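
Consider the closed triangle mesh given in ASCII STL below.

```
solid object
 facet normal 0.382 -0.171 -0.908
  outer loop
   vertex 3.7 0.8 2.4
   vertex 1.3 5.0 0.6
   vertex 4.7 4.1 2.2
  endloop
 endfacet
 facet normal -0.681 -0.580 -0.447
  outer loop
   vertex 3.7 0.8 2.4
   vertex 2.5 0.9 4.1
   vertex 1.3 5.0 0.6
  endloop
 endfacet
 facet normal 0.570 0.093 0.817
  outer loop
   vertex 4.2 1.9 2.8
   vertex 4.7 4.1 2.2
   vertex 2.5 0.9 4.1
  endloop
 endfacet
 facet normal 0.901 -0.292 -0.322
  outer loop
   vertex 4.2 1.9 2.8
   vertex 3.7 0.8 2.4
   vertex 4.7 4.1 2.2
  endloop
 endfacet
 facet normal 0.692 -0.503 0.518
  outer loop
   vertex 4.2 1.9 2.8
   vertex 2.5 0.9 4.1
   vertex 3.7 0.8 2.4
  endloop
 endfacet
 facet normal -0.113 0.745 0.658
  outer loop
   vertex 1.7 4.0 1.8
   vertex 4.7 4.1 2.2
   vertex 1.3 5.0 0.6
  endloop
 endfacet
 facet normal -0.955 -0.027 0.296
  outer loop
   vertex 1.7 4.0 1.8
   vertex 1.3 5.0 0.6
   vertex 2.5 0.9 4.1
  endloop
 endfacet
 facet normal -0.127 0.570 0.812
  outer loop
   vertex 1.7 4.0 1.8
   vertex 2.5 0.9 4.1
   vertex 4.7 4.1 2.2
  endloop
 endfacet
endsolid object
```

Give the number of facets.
8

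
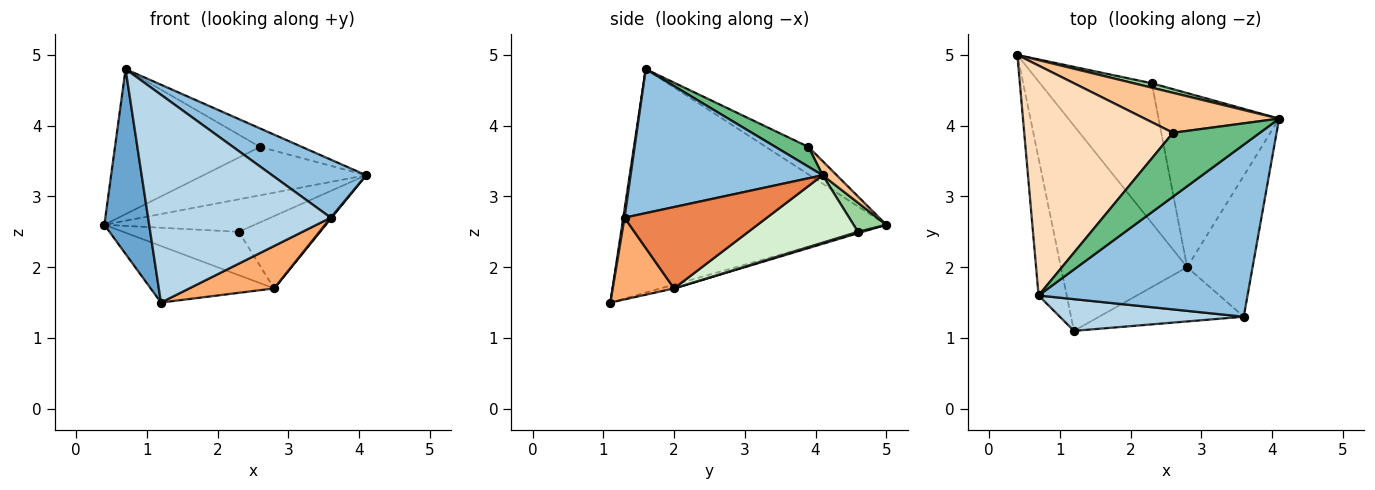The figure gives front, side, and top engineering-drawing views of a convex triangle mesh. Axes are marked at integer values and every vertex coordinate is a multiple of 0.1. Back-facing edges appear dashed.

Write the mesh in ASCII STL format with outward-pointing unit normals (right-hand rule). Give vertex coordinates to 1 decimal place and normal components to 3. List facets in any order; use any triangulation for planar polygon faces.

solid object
 facet normal -0.978 -0.166 -0.123
  outer loop
   vertex 0.7 1.6 4.8
   vertex 0.4 5.0 2.6
   vertex 1.2 1.1 1.5
  endloop
 endfacet
 facet normal 0.547 -0.268 0.793
  outer loop
   vertex 3.6 1.3 2.7
   vertex 4.1 4.1 3.3
   vertex 0.7 1.6 4.8
  endloop
 endfacet
 facet normal 0.007 -0.989 0.151
  outer loop
   vertex 3.6 1.3 2.7
   vertex 0.7 1.6 4.8
   vertex 1.2 1.1 1.5
  endloop
 endfacet
 facet normal -0.029 0.266 -0.964
  outer loop
   vertex 2.8 2.0 1.7
   vertex 1.2 1.1 1.5
   vertex 0.4 5.0 2.6
  endloop
 endfacet
 facet normal 0.779 -0.005 -0.627
  outer loop
   vertex 2.8 2.0 1.7
   vertex 4.1 4.1 3.3
   vertex 3.6 1.3 2.7
  endloop
 endfacet
 facet normal 0.407 -0.563 -0.719
  outer loop
   vertex 2.8 2.0 1.7
   vertex 3.6 1.3 2.7
   vertex 1.2 1.1 1.5
  endloop
 endfacet
 facet normal 0.067 0.769 0.635
  outer loop
   vertex 2.6 3.9 3.7
   vertex 4.1 4.1 3.3
   vertex 0.4 5.0 2.6
  endloop
 endfacet
 facet normal -0.154 0.527 0.836
  outer loop
   vertex 2.6 3.9 3.7
   vertex 0.4 5.0 2.6
   vertex 0.7 1.6 4.8
  endloop
 endfacet
 facet normal 0.214 0.272 0.938
  outer loop
   vertex 2.6 3.9 3.7
   vertex 0.7 1.6 4.8
   vertex 4.1 4.1 3.3
  endloop
 endfacet
 facet normal 0.211 0.969 0.131
  outer loop
   vertex 2.3 4.6 2.5
   vertex 0.4 5.0 2.6
   vertex 4.1 4.1 3.3
  endloop
 endfacet
 facet normal 0.012 0.296 -0.955
  outer loop
   vertex 2.3 4.6 2.5
   vertex 2.8 2.0 1.7
   vertex 0.4 5.0 2.6
  endloop
 endfacet
 facet normal 0.459 0.341 -0.820
  outer loop
   vertex 2.3 4.6 2.5
   vertex 4.1 4.1 3.3
   vertex 2.8 2.0 1.7
  endloop
 endfacet
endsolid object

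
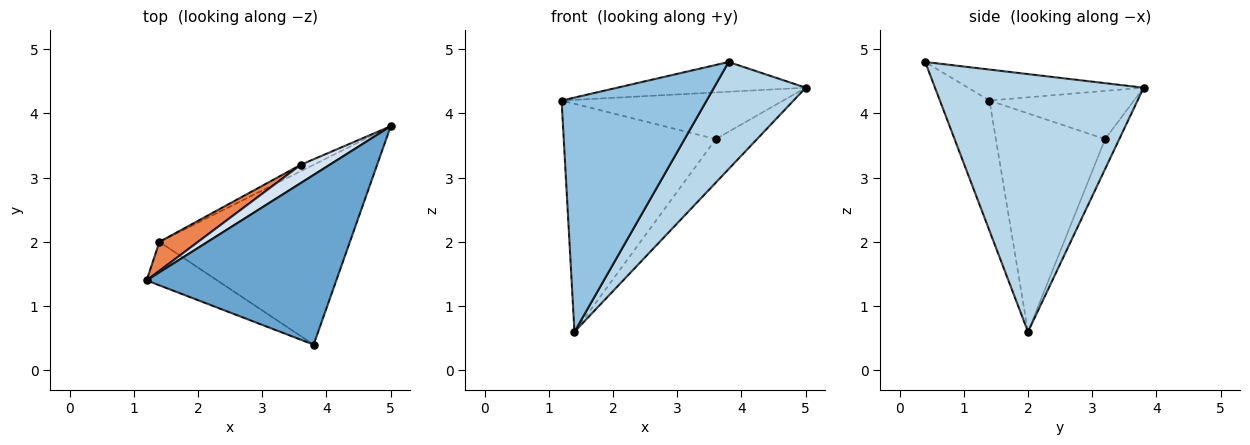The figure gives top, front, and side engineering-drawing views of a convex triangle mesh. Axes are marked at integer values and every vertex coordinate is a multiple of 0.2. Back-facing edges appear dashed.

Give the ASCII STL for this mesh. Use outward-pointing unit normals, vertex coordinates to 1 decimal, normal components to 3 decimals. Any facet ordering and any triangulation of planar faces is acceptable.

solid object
 facet normal -0.159 0.170 0.972
  outer loop
   vertex 3.8 0.4 4.8
   vertex 5.0 3.8 4.4
   vertex 1.2 1.4 4.2
  endloop
 endfacet
 facet normal -0.319 -0.932 -0.173
  outer loop
   vertex 1.4 2.0 0.6
   vertex 3.8 0.4 4.8
   vertex 1.2 1.4 4.2
  endloop
 endfacet
 facet normal 0.758 -0.334 -0.560
  outer loop
   vertex 1.4 2.0 0.6
   vertex 5.0 3.8 4.4
   vertex 3.8 0.4 4.8
  endloop
 endfacet
 facet normal -0.519 0.796 0.311
  outer loop
   vertex 3.6 3.2 3.6
   vertex 1.2 1.4 4.2
   vertex 5.0 3.8 4.4
  endloop
 endfacet
 facet normal -0.580 0.808 0.102
  outer loop
   vertex 3.6 3.2 3.6
   vertex 1.4 2.0 0.6
   vertex 1.2 1.4 4.2
  endloop
 endfacet
 facet normal -0.322 0.936 -0.138
  outer loop
   vertex 3.6 3.2 3.6
   vertex 5.0 3.8 4.4
   vertex 1.4 2.0 0.6
  endloop
 endfacet
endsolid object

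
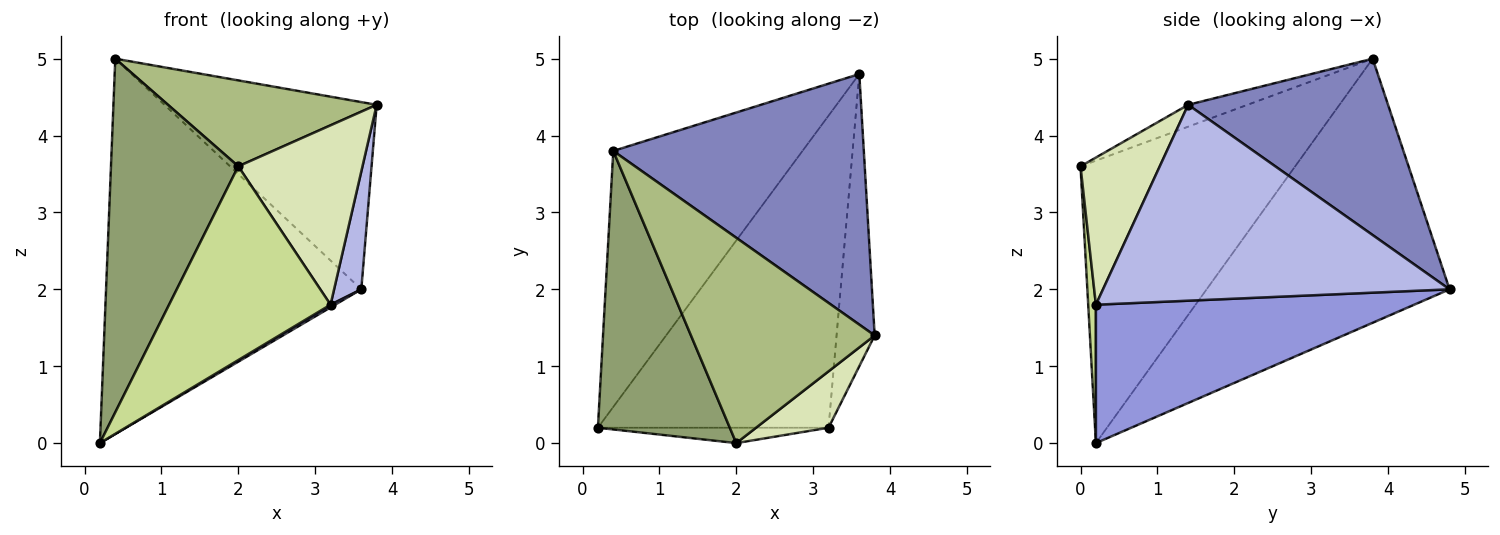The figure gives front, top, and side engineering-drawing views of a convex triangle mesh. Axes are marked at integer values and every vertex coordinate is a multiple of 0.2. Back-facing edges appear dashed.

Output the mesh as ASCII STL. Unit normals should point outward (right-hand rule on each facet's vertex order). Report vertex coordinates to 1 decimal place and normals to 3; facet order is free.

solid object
 facet normal -0.618 0.649 -0.443
  outer loop
   vertex 3.6 4.8 2.0
   vertex 0.2 0.2 0.0
   vertex 0.4 3.8 5.0
  endloop
 endfacet
 facet normal 0.491 0.521 0.698
  outer loop
   vertex 3.6 4.8 2.0
   vertex 0.4 3.8 5.0
   vertex 3.8 1.4 4.4
  endloop
 endfacet
 facet normal 0.514 -0.007 -0.857
  outer loop
   vertex 3.2 0.2 1.8
   vertex 0.2 0.2 0.0
   vertex 3.6 4.8 2.0
  endloop
 endfacet
 facet normal 0.979 -0.077 -0.190
  outer loop
   vertex 3.2 0.2 1.8
   vertex 3.6 4.8 2.0
   vertex 3.8 1.4 4.4
  endloop
 endfacet
 facet normal -0.798 -0.473 0.373
  outer loop
   vertex 2.0 0.0 3.6
   vertex 0.4 3.8 5.0
   vertex 0.2 0.2 0.0
  endloop
 endfacet
 facet normal -0.109 -0.384 0.917
  outer loop
   vertex 2.0 0.0 3.6
   vertex 3.8 1.4 4.4
   vertex 0.4 3.8 5.0
  endloop
 endfacet
 facet normal 0.047 -0.996 -0.079
  outer loop
   vertex 2.0 0.0 3.6
   vertex 0.2 0.2 0.0
   vertex 3.2 0.2 1.8
  endloop
 endfacet
 facet normal 0.520 -0.815 0.256
  outer loop
   vertex 2.0 0.0 3.6
   vertex 3.2 0.2 1.8
   vertex 3.8 1.4 4.4
  endloop
 endfacet
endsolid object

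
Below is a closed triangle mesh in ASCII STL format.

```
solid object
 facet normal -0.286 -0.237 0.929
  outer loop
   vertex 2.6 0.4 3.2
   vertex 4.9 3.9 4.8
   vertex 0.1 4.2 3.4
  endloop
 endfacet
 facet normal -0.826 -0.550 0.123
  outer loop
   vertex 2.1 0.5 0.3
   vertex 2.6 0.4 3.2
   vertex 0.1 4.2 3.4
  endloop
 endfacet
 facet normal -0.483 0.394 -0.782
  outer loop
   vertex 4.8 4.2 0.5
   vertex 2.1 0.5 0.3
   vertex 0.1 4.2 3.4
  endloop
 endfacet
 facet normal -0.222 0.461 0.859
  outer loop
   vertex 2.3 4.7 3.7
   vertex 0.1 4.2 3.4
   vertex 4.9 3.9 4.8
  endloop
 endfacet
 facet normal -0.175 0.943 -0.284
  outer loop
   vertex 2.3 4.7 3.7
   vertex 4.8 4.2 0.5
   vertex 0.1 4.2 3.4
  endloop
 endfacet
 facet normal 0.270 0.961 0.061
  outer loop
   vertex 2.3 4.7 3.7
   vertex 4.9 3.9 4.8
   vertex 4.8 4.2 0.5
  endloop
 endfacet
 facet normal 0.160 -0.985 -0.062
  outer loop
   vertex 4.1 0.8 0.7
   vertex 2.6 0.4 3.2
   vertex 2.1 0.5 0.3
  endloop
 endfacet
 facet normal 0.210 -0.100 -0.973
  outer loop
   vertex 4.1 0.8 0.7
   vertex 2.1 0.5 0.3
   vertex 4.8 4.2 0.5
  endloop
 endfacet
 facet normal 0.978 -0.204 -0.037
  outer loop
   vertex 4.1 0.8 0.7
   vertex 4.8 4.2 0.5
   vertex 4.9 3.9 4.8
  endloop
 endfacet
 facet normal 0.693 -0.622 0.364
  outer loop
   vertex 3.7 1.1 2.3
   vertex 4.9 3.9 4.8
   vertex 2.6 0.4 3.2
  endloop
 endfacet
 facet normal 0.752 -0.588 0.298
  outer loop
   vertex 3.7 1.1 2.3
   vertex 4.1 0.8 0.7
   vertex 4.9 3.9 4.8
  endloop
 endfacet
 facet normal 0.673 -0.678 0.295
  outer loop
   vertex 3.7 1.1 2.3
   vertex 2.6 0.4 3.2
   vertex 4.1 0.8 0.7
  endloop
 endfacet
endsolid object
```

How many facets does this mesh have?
12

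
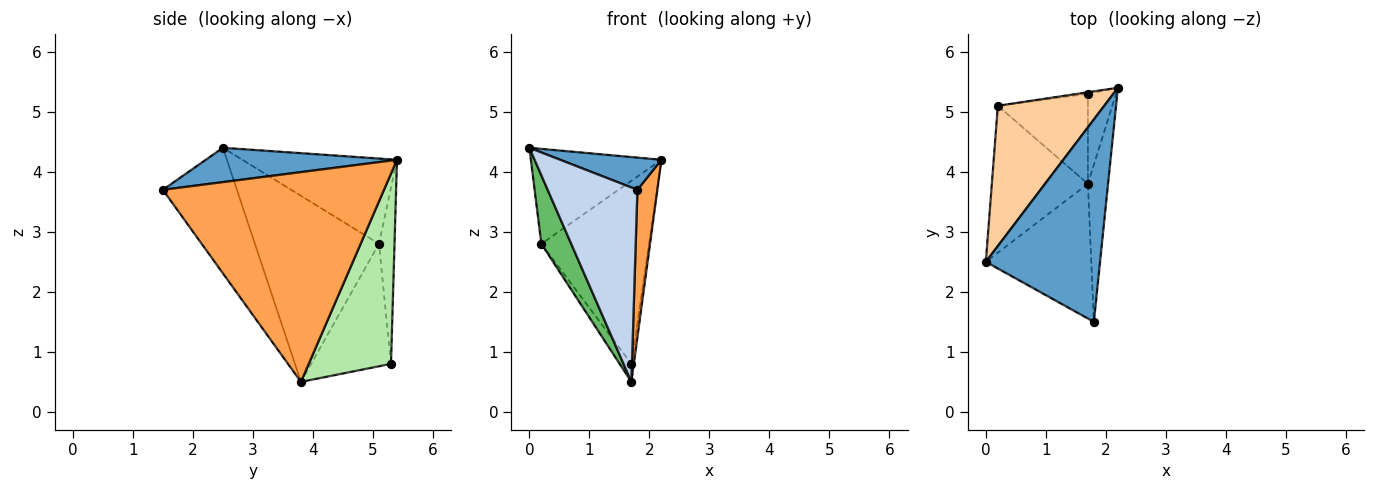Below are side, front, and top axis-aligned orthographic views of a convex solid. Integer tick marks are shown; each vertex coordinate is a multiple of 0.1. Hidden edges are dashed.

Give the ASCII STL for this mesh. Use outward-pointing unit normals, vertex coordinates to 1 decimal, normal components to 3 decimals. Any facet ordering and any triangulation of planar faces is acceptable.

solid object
 facet normal 0.285 -0.151 0.947
  outer loop
   vertex 1.8 1.5 3.7
   vertex 2.2 5.4 4.2
   vertex 0.0 2.5 4.4
  endloop
 endfacet
 facet normal -0.561 -0.680 -0.471
  outer loop
   vertex 1.7 3.8 0.5
   vertex 1.8 1.5 3.7
   vertex 0.0 2.5 4.4
  endloop
 endfacet
 facet normal 0.991 -0.089 -0.095
  outer loop
   vertex 1.7 3.8 0.5
   vertex 2.2 5.4 4.2
   vertex 1.8 1.5 3.7
  endloop
 endfacet
 facet normal -0.553 0.467 0.690
  outer loop
   vertex 0.2 5.1 2.8
   vertex 0.0 2.5 4.4
   vertex 2.2 5.4 4.2
  endloop
 endfacet
 facet normal -0.869 -0.209 -0.448
  outer loop
   vertex 0.2 5.1 2.8
   vertex 1.7 3.8 0.5
   vertex 0.0 2.5 4.4
  endloop
 endfacet
 facet normal 0.989 0.029 -0.146
  outer loop
   vertex 1.7 5.3 0.8
   vertex 2.2 5.4 4.2
   vertex 1.7 3.8 0.5
  endloop
 endfacet
 facet normal -0.143 0.990 -0.008
  outer loop
   vertex 1.7 5.3 0.8
   vertex 0.2 5.1 2.8
   vertex 2.2 5.4 4.2
  endloop
 endfacet
 facet normal -0.800 0.118 -0.588
  outer loop
   vertex 1.7 5.3 0.8
   vertex 1.7 3.8 0.5
   vertex 0.2 5.1 2.8
  endloop
 endfacet
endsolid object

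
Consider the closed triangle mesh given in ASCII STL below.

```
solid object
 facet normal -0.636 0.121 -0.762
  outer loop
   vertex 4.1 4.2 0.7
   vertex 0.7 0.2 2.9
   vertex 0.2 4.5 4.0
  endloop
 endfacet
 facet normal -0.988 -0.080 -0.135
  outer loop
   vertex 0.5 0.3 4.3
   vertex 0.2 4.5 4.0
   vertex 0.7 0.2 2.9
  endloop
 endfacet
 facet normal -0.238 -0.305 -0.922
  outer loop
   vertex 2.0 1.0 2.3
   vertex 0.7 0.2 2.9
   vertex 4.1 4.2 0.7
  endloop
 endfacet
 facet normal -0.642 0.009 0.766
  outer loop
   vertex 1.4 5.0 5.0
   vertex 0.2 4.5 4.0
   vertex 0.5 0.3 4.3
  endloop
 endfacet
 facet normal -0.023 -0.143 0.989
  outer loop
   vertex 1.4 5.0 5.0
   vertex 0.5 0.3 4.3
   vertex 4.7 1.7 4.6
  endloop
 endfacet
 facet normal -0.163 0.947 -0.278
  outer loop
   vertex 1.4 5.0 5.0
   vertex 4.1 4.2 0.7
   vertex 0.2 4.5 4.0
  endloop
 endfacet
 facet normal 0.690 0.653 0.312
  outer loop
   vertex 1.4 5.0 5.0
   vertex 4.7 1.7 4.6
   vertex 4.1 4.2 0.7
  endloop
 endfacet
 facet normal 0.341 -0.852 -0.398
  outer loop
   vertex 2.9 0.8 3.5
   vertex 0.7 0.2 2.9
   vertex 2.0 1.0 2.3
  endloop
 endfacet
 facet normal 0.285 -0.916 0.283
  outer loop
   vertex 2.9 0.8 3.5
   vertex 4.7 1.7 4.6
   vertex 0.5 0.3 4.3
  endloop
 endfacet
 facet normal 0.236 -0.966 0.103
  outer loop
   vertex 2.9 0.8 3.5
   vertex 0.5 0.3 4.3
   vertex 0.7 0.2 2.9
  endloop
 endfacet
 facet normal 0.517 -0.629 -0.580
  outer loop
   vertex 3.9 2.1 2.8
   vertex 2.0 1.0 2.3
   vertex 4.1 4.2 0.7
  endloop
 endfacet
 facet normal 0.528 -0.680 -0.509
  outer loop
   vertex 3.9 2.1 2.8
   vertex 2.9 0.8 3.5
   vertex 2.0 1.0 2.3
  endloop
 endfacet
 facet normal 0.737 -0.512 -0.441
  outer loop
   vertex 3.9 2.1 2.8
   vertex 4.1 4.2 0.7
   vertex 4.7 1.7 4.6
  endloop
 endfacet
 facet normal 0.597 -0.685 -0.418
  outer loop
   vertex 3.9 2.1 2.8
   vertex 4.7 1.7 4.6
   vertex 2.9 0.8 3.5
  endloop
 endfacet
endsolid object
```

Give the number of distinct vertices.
9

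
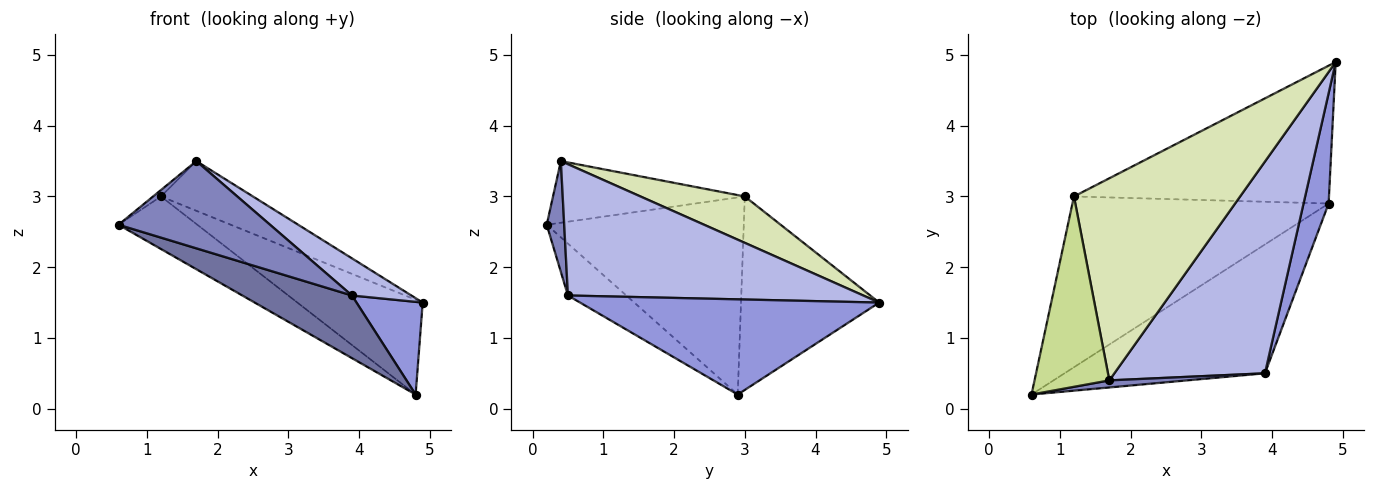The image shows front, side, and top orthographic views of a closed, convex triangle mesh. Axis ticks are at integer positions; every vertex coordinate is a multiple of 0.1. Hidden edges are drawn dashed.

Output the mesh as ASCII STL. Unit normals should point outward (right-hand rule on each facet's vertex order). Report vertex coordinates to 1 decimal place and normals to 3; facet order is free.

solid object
 facet normal -0.227 -0.426 -0.876
  outer loop
   vertex 3.9 0.5 1.6
   vertex 0.6 0.2 2.6
   vertex 4.8 2.9 0.2
  endloop
 endfacet
 facet normal 0.114 -0.990 0.080
  outer loop
   vertex 3.9 0.5 1.6
   vertex 1.7 0.4 3.5
   vertex 0.6 0.2 2.6
  endloop
 endfacet
 facet normal 0.946 -0.209 0.249
  outer loop
   vertex 3.9 0.5 1.6
   vertex 4.8 2.9 0.2
   vertex 4.9 4.9 1.5
  endloop
 endfacet
 facet normal 0.651 -0.131 0.747
  outer loop
   vertex 3.9 0.5 1.6
   vertex 4.9 4.9 1.5
   vertex 1.7 0.4 3.5
  endloop
 endfacet
 facet normal -0.592 0.237 -0.770
  outer loop
   vertex 1.2 3.0 3.0
   vertex 4.8 2.9 0.2
   vertex 0.6 0.2 2.6
  endloop
 endfacet
 facet normal -0.530 0.481 -0.699
  outer loop
   vertex 1.2 3.0 3.0
   vertex 4.9 4.9 1.5
   vertex 4.8 2.9 0.2
  endloop
 endfacet
 facet normal -0.636 0.026 0.771
  outer loop
   vertex 1.2 3.0 3.0
   vertex 0.6 0.2 2.6
   vertex 1.7 0.4 3.5
  endloop
 endfacet
 facet normal 0.262 0.231 0.937
  outer loop
   vertex 1.2 3.0 3.0
   vertex 1.7 0.4 3.5
   vertex 4.9 4.9 1.5
  endloop
 endfacet
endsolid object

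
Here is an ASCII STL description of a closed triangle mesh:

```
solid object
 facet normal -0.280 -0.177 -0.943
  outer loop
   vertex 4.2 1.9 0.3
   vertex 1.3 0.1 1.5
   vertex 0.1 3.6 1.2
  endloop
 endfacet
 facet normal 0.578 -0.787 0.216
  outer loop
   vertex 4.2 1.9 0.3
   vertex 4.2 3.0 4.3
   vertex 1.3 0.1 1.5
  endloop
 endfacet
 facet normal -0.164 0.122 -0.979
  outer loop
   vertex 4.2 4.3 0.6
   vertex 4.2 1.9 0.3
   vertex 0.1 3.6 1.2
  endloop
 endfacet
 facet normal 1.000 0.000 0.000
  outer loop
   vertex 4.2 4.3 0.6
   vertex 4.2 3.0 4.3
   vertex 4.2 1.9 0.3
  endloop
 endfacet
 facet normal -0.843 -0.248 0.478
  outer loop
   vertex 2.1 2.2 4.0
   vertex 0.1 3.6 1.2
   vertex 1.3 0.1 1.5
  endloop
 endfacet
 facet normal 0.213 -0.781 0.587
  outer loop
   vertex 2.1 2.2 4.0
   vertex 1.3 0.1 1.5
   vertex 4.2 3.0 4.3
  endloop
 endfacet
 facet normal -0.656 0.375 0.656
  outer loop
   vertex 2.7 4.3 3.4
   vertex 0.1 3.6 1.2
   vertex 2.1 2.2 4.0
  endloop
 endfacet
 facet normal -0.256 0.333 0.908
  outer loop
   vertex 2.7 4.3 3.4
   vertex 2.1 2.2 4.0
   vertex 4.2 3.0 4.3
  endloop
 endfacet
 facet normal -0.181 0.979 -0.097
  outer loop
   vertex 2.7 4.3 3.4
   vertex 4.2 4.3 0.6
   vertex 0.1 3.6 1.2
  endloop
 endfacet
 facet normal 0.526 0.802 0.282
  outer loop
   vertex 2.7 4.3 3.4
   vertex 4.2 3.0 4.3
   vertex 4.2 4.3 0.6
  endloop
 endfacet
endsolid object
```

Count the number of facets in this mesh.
10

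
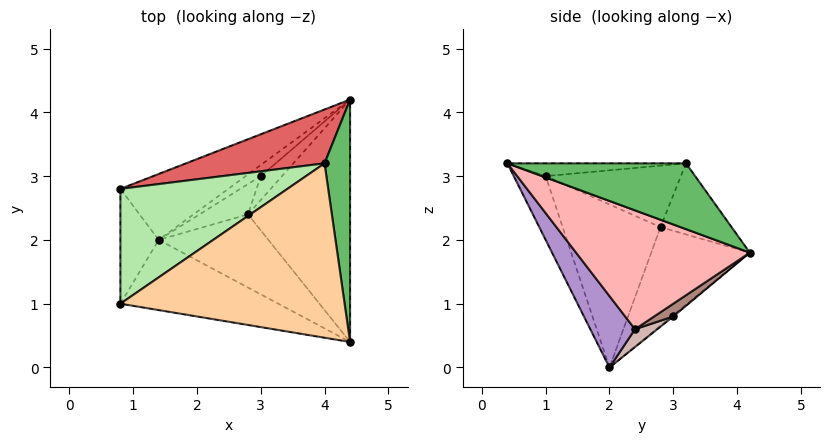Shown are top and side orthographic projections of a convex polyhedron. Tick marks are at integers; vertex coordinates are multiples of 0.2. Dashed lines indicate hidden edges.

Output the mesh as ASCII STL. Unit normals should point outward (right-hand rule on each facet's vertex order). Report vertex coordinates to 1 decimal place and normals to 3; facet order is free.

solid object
 facet normal -0.136 -0.931 -0.338
  outer loop
   vertex 1.4 2.0 0.0
   vertex 4.4 0.4 3.2
   vertex 0.8 1.0 3.0
  endloop
 endfacet
 facet normal -0.969 -0.101 -0.227
  outer loop
   vertex 0.8 2.8 2.2
   vertex 1.4 2.0 0.0
   vertex 0.8 1.0 3.0
  endloop
 endfacet
 facet normal -0.370 0.836 -0.405
  outer loop
   vertex 0.8 2.8 2.2
   vertex 4.4 4.2 1.8
   vertex 1.4 2.0 0.0
  endloop
 endfacet
 facet normal -0.057 -0.008 0.998
  outer loop
   vertex 4.0 3.2 3.2
   vertex 0.8 1.0 3.0
   vertex 4.4 0.4 3.2
  endloop
 endfacet
 facet normal 0.924 0.132 0.358
  outer loop
   vertex 4.0 3.2 3.2
   vertex 4.4 0.4 3.2
   vertex 4.4 4.2 1.8
  endloop
 endfacet
 facet normal -0.319 0.385 0.866
  outer loop
   vertex 4.0 3.2 3.2
   vertex 0.8 2.8 2.2
   vertex 0.8 1.0 3.0
  endloop
 endfacet
 facet normal -0.262 0.819 0.510
  outer loop
   vertex 4.0 3.2 3.2
   vertex 4.4 4.2 1.8
   vertex 0.8 2.8 2.2
  endloop
 endfacet
 facet normal 0.738 -0.233 -0.634
  outer loop
   vertex 2.8 2.4 0.6
   vertex 4.4 4.2 1.8
   vertex 4.4 0.4 3.2
  endloop
 endfacet
 facet normal 0.457 -0.547 -0.702
  outer loop
   vertex 2.8 2.4 0.6
   vertex 4.4 0.4 3.2
   vertex 1.4 2.0 0.0
  endloop
 endfacet
 facet normal -0.056 0.677 -0.734
  outer loop
   vertex 3.0 3.0 0.8
   vertex 1.4 2.0 0.0
   vertex 4.4 4.2 1.8
  endloop
 endfacet
 facet normal 0.511 0.114 -0.852
  outer loop
   vertex 3.0 3.0 0.8
   vertex 4.4 4.2 1.8
   vertex 2.8 2.4 0.6
  endloop
 endfacet
 facet normal 0.339 0.194 -0.921
  outer loop
   vertex 3.0 3.0 0.8
   vertex 2.8 2.4 0.6
   vertex 1.4 2.0 0.0
  endloop
 endfacet
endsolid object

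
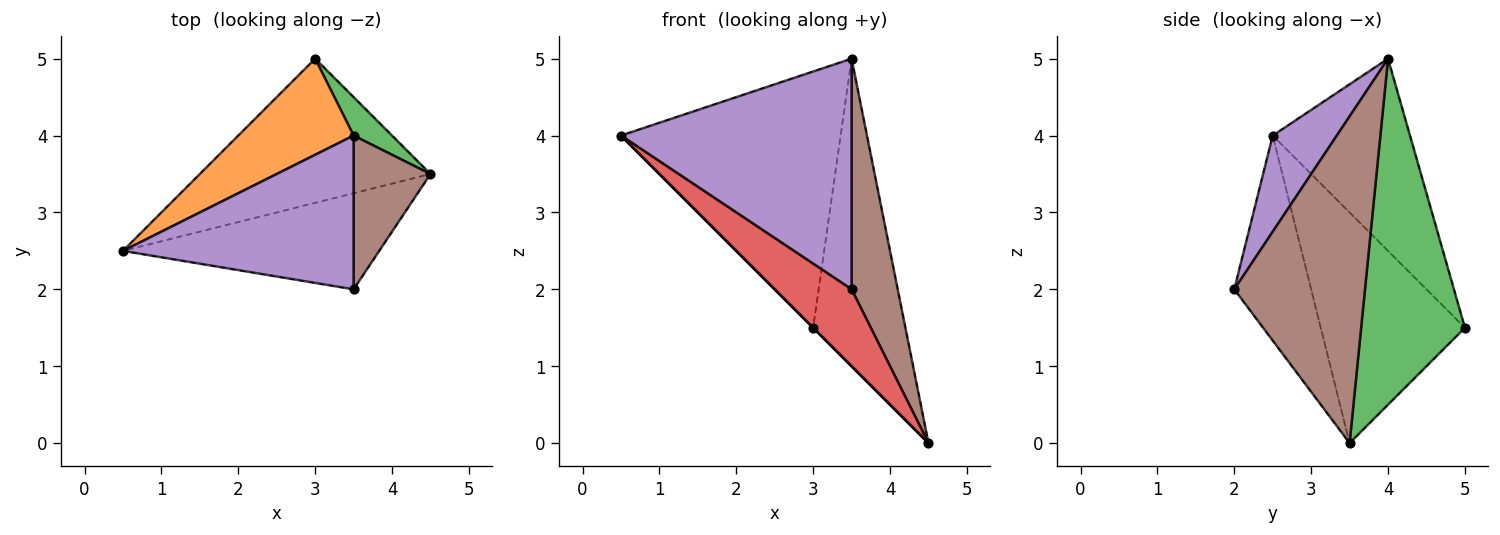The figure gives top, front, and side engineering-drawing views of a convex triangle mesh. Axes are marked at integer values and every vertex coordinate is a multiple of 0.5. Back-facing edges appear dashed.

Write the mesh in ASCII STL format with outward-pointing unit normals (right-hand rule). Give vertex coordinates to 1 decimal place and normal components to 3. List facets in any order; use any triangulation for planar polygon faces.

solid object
 facet normal -0.707 0.000 -0.707
  outer loop
   vertex 3.0 5.0 1.5
   vertex 4.5 3.5 0.0
   vertex 0.5 2.5 4.0
  endloop
 endfacet
 facet normal -0.505 0.808 0.303
  outer loop
   vertex 3.5 4.0 5.0
   vertex 3.0 5.0 1.5
   vertex 0.5 2.5 4.0
  endloop
 endfacet
 facet normal 0.745 0.662 0.083
  outer loop
   vertex 3.5 4.0 5.0
   vertex 4.5 3.5 0.0
   vertex 3.0 5.0 1.5
  endloop
 endfacet
 facet normal -0.530 -0.530 -0.662
  outer loop
   vertex 3.5 2.0 2.0
   vertex 0.5 2.5 4.0
   vertex 4.5 3.5 0.0
  endloop
 endfacet
 facet normal 0.225 -0.811 0.540
  outer loop
   vertex 3.5 2.0 2.0
   vertex 3.5 4.0 5.0
   vertex 0.5 2.5 4.0
  endloop
 endfacet
 facet normal 0.921 -0.325 0.217
  outer loop
   vertex 3.5 2.0 2.0
   vertex 4.5 3.5 0.0
   vertex 3.5 4.0 5.0
  endloop
 endfacet
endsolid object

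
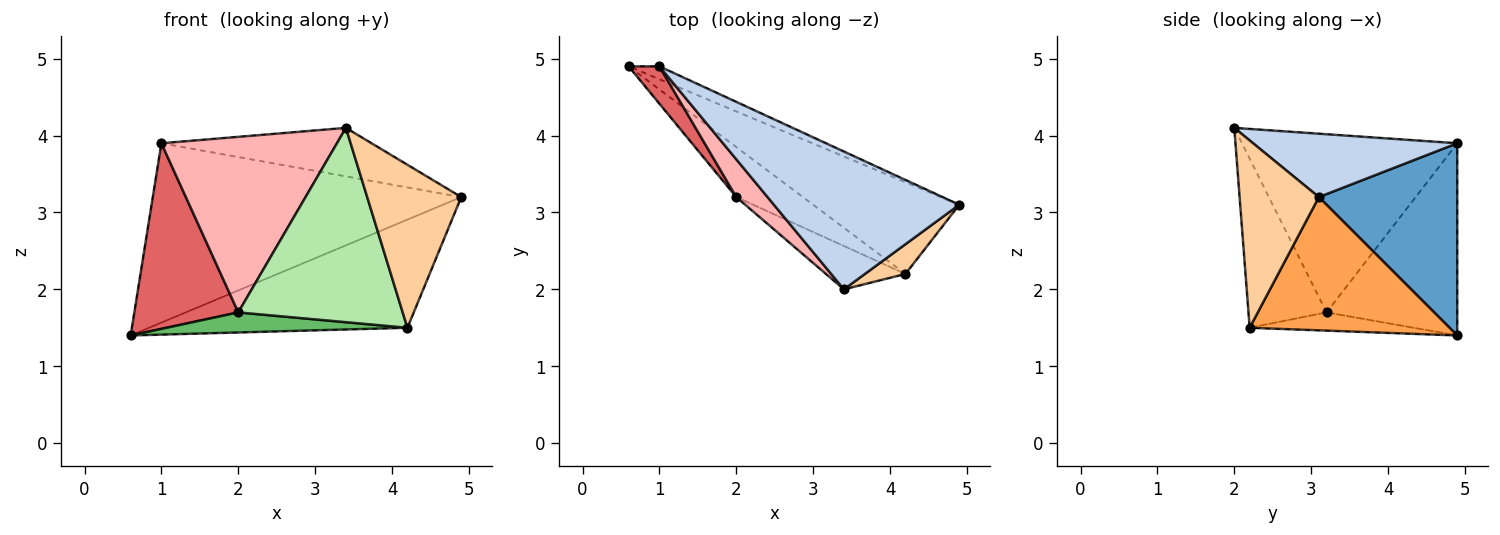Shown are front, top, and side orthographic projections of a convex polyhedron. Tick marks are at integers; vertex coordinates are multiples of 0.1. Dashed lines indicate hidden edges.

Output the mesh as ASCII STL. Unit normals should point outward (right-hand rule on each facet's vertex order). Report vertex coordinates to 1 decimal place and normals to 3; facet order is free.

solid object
 facet normal 0.408 0.910 -0.065
  outer loop
   vertex 1.0 4.9 3.9
   vertex 4.9 3.1 3.2
   vertex 0.6 4.9 1.4
  endloop
 endfacet
 facet normal 0.307 0.316 0.898
  outer loop
   vertex 1.0 4.9 3.9
   vertex 3.4 2.0 4.1
   vertex 4.9 3.1 3.2
  endloop
 endfacet
 facet normal 0.508 0.657 -0.557
  outer loop
   vertex 4.2 2.2 1.5
   vertex 0.6 4.9 1.4
   vertex 4.9 3.1 3.2
  endloop
 endfacet
 facet normal 0.638 -0.757 0.138
  outer loop
   vertex 4.2 2.2 1.5
   vertex 4.9 3.1 3.2
   vertex 3.4 2.0 4.1
  endloop
 endfacet
 facet normal -0.246 -0.361 -0.899
  outer loop
   vertex 2.0 3.2 1.7
   vertex 0.6 4.9 1.4
   vertex 4.2 2.2 1.5
  endloop
 endfacet
 facet normal -0.420 -0.886 -0.197
  outer loop
   vertex 2.0 3.2 1.7
   vertex 4.2 2.2 1.5
   vertex 3.4 2.0 4.1
  endloop
 endfacet
 facet normal -0.777 -0.618 0.124
  outer loop
   vertex 2.0 3.2 1.7
   vertex 1.0 4.9 3.9
   vertex 0.6 4.9 1.4
  endloop
 endfacet
 facet normal -0.768 -0.626 0.135
  outer loop
   vertex 2.0 3.2 1.7
   vertex 3.4 2.0 4.1
   vertex 1.0 4.9 3.9
  endloop
 endfacet
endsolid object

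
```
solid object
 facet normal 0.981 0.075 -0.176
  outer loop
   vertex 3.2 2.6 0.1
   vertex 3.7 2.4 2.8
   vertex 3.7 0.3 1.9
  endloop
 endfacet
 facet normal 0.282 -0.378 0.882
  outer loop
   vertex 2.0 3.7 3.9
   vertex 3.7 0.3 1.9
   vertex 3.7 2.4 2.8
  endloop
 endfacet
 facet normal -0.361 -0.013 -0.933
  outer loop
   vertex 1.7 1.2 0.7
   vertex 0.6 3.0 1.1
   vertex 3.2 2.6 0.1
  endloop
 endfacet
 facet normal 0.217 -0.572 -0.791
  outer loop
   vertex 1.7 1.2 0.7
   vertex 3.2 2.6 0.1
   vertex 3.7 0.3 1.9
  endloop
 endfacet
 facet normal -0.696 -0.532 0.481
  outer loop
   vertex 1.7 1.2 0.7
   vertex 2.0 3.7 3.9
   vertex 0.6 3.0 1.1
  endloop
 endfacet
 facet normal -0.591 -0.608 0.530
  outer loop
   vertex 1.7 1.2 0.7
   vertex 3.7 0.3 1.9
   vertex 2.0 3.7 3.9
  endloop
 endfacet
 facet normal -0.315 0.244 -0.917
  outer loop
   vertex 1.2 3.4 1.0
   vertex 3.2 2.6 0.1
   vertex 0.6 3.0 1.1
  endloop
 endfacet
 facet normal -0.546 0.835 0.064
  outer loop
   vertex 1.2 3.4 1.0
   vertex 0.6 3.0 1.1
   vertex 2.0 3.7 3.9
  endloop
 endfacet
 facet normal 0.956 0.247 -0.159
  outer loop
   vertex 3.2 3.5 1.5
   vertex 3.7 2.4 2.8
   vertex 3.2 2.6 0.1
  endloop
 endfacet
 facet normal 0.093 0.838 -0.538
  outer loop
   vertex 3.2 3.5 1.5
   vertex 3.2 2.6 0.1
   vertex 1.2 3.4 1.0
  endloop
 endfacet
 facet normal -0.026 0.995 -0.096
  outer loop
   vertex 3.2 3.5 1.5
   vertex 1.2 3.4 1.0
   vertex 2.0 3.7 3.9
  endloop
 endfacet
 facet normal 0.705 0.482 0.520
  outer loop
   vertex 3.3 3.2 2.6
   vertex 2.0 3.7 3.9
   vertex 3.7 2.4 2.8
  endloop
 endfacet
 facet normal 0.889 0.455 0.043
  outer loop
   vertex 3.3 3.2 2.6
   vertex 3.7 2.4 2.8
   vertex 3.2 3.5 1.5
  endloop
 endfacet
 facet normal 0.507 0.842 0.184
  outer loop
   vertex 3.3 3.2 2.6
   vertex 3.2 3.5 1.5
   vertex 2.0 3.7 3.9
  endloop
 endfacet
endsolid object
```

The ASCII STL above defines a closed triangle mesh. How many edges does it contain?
21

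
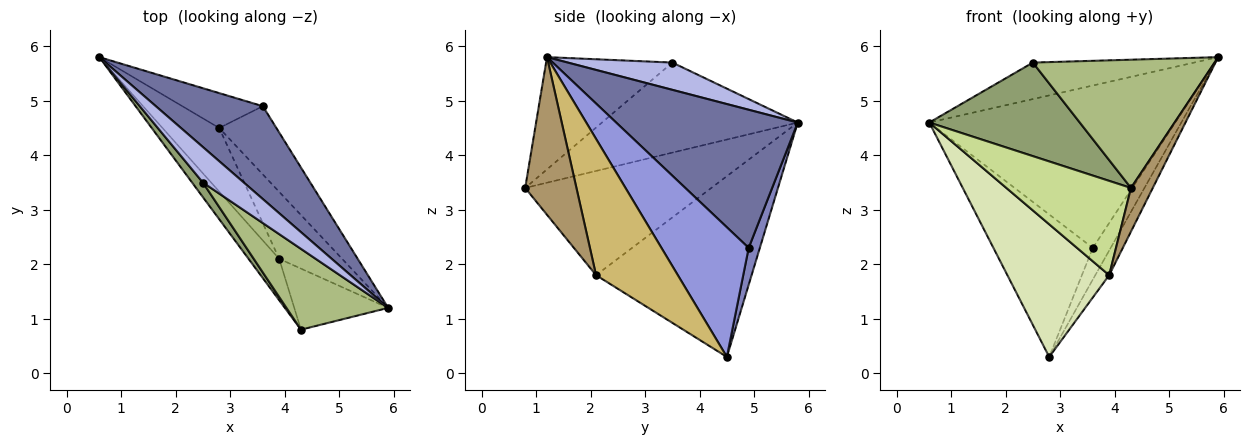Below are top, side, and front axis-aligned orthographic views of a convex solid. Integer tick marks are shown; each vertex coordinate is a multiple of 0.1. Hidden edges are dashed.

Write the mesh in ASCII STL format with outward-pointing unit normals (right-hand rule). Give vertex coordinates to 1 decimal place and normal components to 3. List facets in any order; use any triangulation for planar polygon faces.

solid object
 facet normal 0.540 0.731 0.418
  outer loop
   vertex 3.6 4.9 2.3
   vertex 0.6 5.8 4.6
   vertex 5.9 1.2 5.8
  endloop
 endfacet
 facet normal 0.108 0.966 -0.236
  outer loop
   vertex 3.6 4.9 2.3
   vertex 2.8 4.5 0.3
   vertex 0.6 5.8 4.6
  endloop
 endfacet
 facet normal 0.899 0.184 -0.397
  outer loop
   vertex 3.6 4.9 2.3
   vertex 5.9 1.2 5.8
   vertex 2.8 4.5 0.3
  endloop
 endfacet
 facet normal 0.421 0.650 0.632
  outer loop
   vertex 2.5 3.5 5.7
   vertex 5.9 1.2 5.8
   vertex 0.6 5.8 4.6
  endloop
 endfacet
 facet normal -0.789 -0.607 0.095
  outer loop
   vertex 2.5 3.5 5.7
   vertex 0.6 5.8 4.6
   vertex 4.3 0.8 3.4
  endloop
 endfacet
 facet normal -0.507 -0.729 0.459
  outer loop
   vertex 2.5 3.5 5.7
   vertex 4.3 0.8 3.4
   vertex 5.9 1.2 5.8
  endloop
 endfacet
 facet normal -0.807 -0.540 -0.237
  outer loop
   vertex 3.9 2.1 1.8
   vertex 4.3 0.8 3.4
   vertex 0.6 5.8 4.6
  endloop
 endfacet
 facet normal -0.809 -0.530 -0.254
  outer loop
   vertex 3.9 2.1 1.8
   vertex 0.6 5.8 4.6
   vertex 2.8 4.5 0.3
  endloop
 endfacet
 facet normal 0.807 -0.343 -0.481
  outer loop
   vertex 3.9 2.1 1.8
   vertex 5.9 1.2 5.8
   vertex 4.3 0.8 3.4
  endloop
 endfacet
 facet normal 0.897 0.152 -0.414
  outer loop
   vertex 3.9 2.1 1.8
   vertex 2.8 4.5 0.3
   vertex 5.9 1.2 5.8
  endloop
 endfacet
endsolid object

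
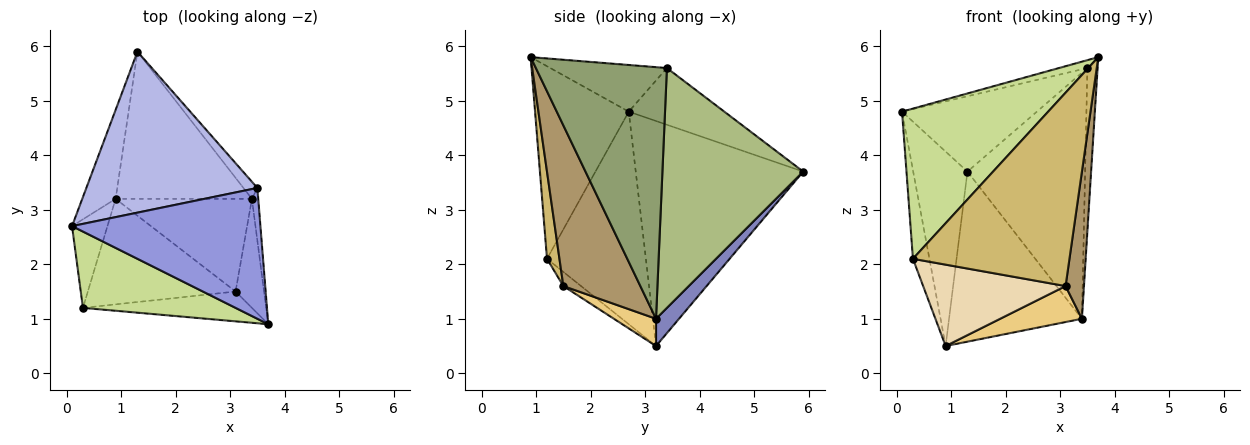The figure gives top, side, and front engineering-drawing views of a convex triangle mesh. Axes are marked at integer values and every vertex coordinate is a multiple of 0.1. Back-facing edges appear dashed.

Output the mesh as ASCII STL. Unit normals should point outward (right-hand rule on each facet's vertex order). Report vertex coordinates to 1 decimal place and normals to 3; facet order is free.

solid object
 facet normal -0.942 0.305 -0.140
  outer loop
   vertex 0.9 3.2 0.5
   vertex 0.1 2.7 4.8
   vertex 1.3 5.9 3.7
  endloop
 endfacet
 facet normal 0.130 0.750 -0.649
  outer loop
   vertex 3.4 3.2 1.0
   vertex 0.9 3.2 0.5
   vertex 1.3 5.9 3.7
  endloop
 endfacet
 facet normal -0.240 0.058 0.969
  outer loop
   vertex 3.5 3.4 5.6
   vertex 0.1 2.7 4.8
   vertex 3.7 0.9 5.8
  endloop
 endfacet
 facet normal -0.288 0.406 0.867
  outer loop
   vertex 3.5 3.4 5.6
   vertex 1.3 5.9 3.7
   vertex 0.1 2.7 4.8
  endloop
 endfacet
 facet normal 0.997 0.078 -0.025
  outer loop
   vertex 3.5 3.4 5.6
   vertex 3.7 0.9 5.8
   vertex 3.4 3.2 1.0
  endloop
 endfacet
 facet normal 0.767 0.641 -0.045
  outer loop
   vertex 3.5 3.4 5.6
   vertex 3.4 3.2 1.0
   vertex 1.3 5.9 3.7
  endloop
 endfacet
 facet normal -0.496 -0.774 0.393
  outer loop
   vertex 0.3 1.2 2.1
   vertex 3.7 0.9 5.8
   vertex 0.1 2.7 4.8
  endloop
 endfacet
 facet normal -0.973 0.162 -0.162
  outer loop
   vertex 0.3 1.2 2.1
   vertex 0.1 2.7 4.8
   vertex 0.9 3.2 0.5
  endloop
 endfacet
 facet normal 0.959 -0.229 -0.170
  outer loop
   vertex 3.1 1.5 1.6
   vertex 3.4 3.2 1.0
   vertex 3.7 0.9 5.8
  endloop
 endfacet
 facet normal 0.078 -0.985 -0.152
  outer loop
   vertex 3.1 1.5 1.6
   vertex 3.7 0.9 5.8
   vertex 0.3 1.2 2.1
  endloop
 endfacet
 facet normal 0.183 -0.356 -0.916
  outer loop
   vertex 3.1 1.5 1.6
   vertex 0.9 3.2 0.5
   vertex 3.4 3.2 1.0
  endloop
 endfacet
 facet normal -0.076 -0.609 -0.790
  outer loop
   vertex 3.1 1.5 1.6
   vertex 0.3 1.2 2.1
   vertex 0.9 3.2 0.5
  endloop
 endfacet
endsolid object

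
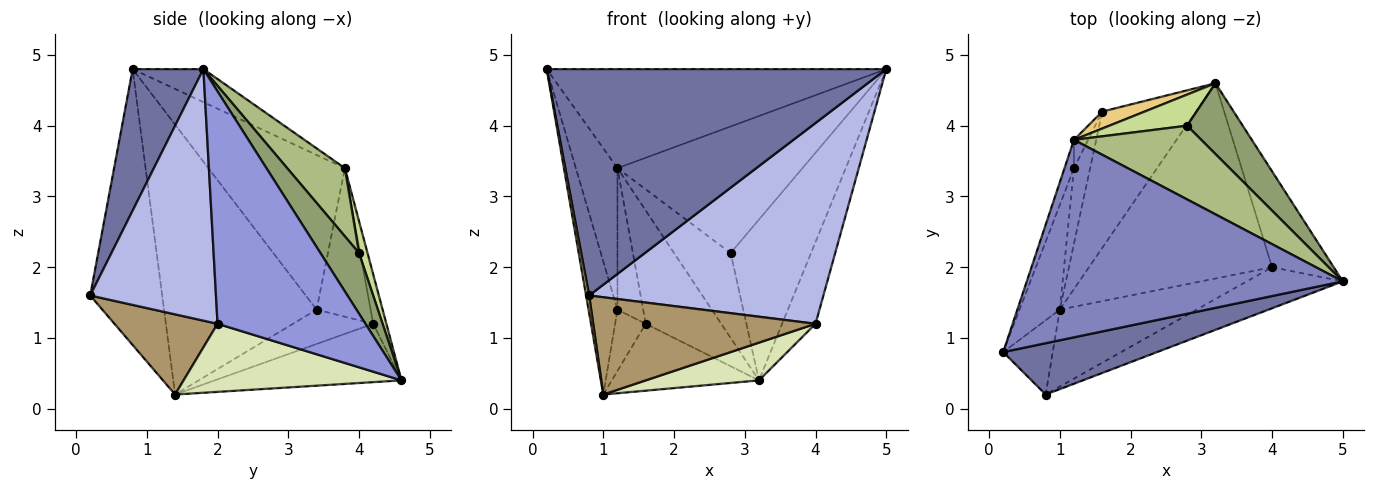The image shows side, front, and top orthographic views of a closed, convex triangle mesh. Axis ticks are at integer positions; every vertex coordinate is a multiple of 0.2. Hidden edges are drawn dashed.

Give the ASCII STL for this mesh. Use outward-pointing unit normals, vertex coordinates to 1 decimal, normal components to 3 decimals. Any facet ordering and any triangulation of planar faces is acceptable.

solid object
 facet normal 0.199 -0.956 0.217
  outer loop
   vertex 0.8 0.2 1.6
   vertex 5.0 1.8 4.8
   vertex 0.2 0.8 4.8
  endloop
 endfacet
 facet normal -0.093 0.446 0.890
  outer loop
   vertex 1.2 3.8 3.4
   vertex 0.2 0.8 4.8
   vertex 5.0 1.8 4.8
  endloop
 endfacet
 facet normal 0.944 0.213 -0.250
  outer loop
   vertex 4.0 2.0 1.2
   vertex 3.2 4.6 0.4
   vertex 5.0 1.8 4.8
  endloop
 endfacet
 facet normal 0.466 -0.867 -0.177
  outer loop
   vertex 4.0 2.0 1.2
   vertex 5.0 1.8 4.8
   vertex 0.8 0.2 1.6
  endloop
 endfacet
 facet normal 0.402 0.838 0.369
  outer loop
   vertex 2.8 4.0 2.2
   vertex 5.0 1.8 4.8
   vertex 3.2 4.6 0.4
  endloop
 endfacet
 facet normal 0.260 0.834 0.486
  outer loop
   vertex 2.8 4.0 2.2
   vertex 1.2 3.8 3.4
   vertex 5.0 1.8 4.8
  endloop
 endfacet
 facet normal 0.139 0.930 0.341
  outer loop
   vertex 2.8 4.0 2.2
   vertex 3.2 4.6 0.4
   vertex 1.2 3.8 3.4
  endloop
 endfacet
 facet normal 0.343 -0.178 -0.922
  outer loop
   vertex 1.0 1.4 0.2
   vertex 3.2 4.6 0.4
   vertex 4.0 2.0 1.2
  endloop
 endfacet
 facet normal 0.342 -0.737 -0.583
  outer loop
   vertex 1.0 1.4 0.2
   vertex 4.0 2.0 1.2
   vertex 0.8 0.2 1.6
  endloop
 endfacet
 facet normal -0.983 -0.042 -0.177
  outer loop
   vertex 1.0 1.4 0.2
   vertex 0.8 0.2 1.6
   vertex 0.2 0.8 4.8
  endloop
 endfacet
 facet normal -0.171 0.974 0.146
  outer loop
   vertex 1.6 4.2 1.2
   vertex 1.2 3.8 3.4
   vertex 3.2 4.6 0.4
  endloop
 endfacet
 facet normal -0.488 0.384 -0.784
  outer loop
   vertex 1.6 4.2 1.2
   vertex 3.2 4.6 0.4
   vertex 1.0 1.4 0.2
  endloop
 endfacet
 facet normal -0.972 0.184 -0.145
  outer loop
   vertex 1.2 3.4 1.4
   vertex 1.0 1.4 0.2
   vertex 0.2 0.8 4.8
  endloop
 endfacet
 facet normal -0.855 0.327 -0.402
  outer loop
   vertex 1.2 3.4 1.4
   vertex 1.6 4.2 1.2
   vertex 1.0 1.4 0.2
  endloop
 endfacet
 facet normal -0.955 0.291 -0.058
  outer loop
   vertex 1.2 3.4 1.4
   vertex 0.2 0.8 4.8
   vertex 1.2 3.8 3.4
  endloop
 endfacet
 facet normal -0.900 0.428 -0.086
  outer loop
   vertex 1.2 3.4 1.4
   vertex 1.2 3.8 3.4
   vertex 1.6 4.2 1.2
  endloop
 endfacet
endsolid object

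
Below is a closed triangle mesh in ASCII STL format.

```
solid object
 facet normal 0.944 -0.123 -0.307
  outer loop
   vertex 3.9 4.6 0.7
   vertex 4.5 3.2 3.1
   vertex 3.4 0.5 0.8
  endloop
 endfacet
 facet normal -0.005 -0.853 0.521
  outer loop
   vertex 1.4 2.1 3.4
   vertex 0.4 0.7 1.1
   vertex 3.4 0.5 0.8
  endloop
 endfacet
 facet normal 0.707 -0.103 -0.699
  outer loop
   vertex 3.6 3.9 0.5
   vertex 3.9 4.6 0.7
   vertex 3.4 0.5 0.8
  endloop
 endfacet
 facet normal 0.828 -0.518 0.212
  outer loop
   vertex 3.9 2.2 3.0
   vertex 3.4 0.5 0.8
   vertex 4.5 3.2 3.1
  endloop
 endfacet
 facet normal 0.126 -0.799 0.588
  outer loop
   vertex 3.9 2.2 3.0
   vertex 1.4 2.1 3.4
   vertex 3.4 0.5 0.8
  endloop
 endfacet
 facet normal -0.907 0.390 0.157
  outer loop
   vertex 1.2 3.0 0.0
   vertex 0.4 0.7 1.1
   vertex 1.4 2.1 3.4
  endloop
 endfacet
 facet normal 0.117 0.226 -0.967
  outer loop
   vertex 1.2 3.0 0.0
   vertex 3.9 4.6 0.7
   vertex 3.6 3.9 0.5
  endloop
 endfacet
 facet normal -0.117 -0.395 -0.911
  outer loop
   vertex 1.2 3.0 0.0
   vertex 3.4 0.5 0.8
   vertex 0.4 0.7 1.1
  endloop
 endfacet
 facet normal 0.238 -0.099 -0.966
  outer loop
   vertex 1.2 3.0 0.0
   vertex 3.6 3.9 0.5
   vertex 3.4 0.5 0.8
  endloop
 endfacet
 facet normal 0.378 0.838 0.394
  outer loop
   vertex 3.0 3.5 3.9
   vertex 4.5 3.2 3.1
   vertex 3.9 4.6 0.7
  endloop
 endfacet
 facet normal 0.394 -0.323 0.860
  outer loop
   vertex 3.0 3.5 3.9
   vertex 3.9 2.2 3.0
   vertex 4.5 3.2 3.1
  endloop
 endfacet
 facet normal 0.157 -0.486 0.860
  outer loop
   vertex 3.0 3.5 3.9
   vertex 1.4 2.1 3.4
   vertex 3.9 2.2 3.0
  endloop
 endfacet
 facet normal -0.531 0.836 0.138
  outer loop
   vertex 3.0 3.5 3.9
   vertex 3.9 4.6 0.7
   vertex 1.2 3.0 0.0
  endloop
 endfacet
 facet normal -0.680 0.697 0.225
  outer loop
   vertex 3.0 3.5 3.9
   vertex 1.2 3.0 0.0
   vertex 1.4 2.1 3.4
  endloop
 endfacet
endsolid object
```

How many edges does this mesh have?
21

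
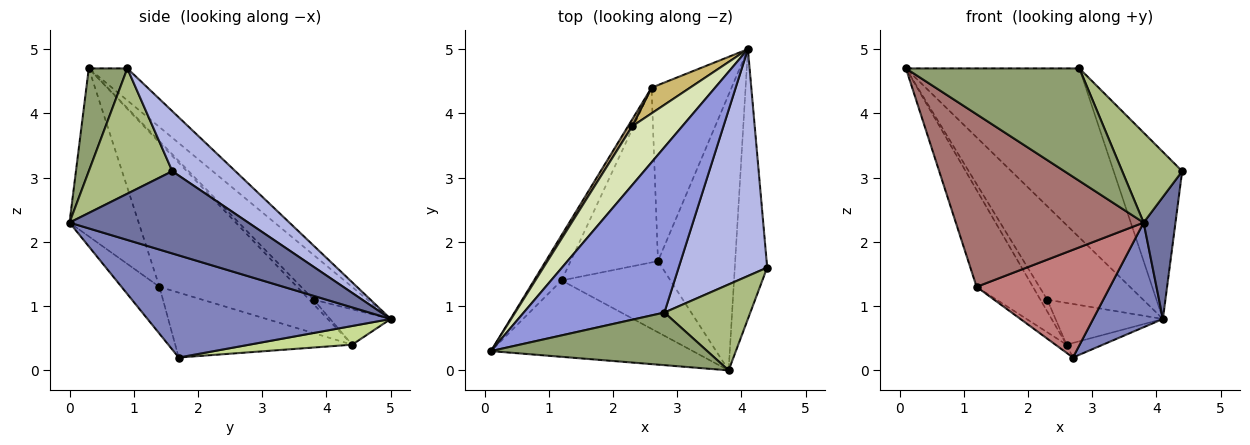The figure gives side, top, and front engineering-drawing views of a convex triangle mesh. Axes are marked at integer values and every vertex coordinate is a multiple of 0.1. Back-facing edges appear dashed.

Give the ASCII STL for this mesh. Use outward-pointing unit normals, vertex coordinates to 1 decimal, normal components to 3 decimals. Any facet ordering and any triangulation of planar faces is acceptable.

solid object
 facet normal 0.918 -0.164 -0.361
  outer loop
   vertex 3.8 0.0 2.3
   vertex 4.1 5.0 0.8
   vertex 4.4 1.6 3.1
  endloop
 endfacet
 facet normal 0.778 -0.223 -0.588
  outer loop
   vertex 3.8 0.0 2.3
   vertex 2.7 1.7 0.2
   vertex 4.1 5.0 0.8
  endloop
 endfacet
 facet normal -0.157 0.706 0.690
  outer loop
   vertex 2.8 0.9 4.7
   vertex 4.1 5.0 0.8
   vertex 0.1 0.3 4.7
  endloop
 endfacet
 facet normal 0.479 0.520 0.707
  outer loop
   vertex 2.8 0.9 4.7
   vertex 4.4 1.6 3.1
   vertex 4.1 5.0 0.8
  endloop
 endfacet
 facet normal 0.197 -0.888 0.415
  outer loop
   vertex 2.8 0.9 4.7
   vertex 0.1 0.3 4.7
   vertex 3.8 0.0 2.3
  endloop
 endfacet
 facet normal 0.710 -0.509 0.487
  outer loop
   vertex 2.8 0.9 4.7
   vertex 3.8 0.0 2.3
   vertex 4.4 1.6 3.1
  endloop
 endfacet
 facet normal 0.227 0.080 -0.971
  outer loop
   vertex 2.6 4.4 0.4
   vertex 4.1 5.0 0.8
   vertex 2.7 1.7 0.2
  endloop
 endfacet
 facet normal -0.430 0.764 0.481
  outer loop
   vertex 2.3 3.8 1.1
   vertex 0.1 0.3 4.7
   vertex 4.1 5.0 0.8
  endloop
 endfacet
 facet normal -0.478 0.758 0.445
  outer loop
   vertex 2.3 3.8 1.1
   vertex 2.6 4.4 0.4
   vertex 0.1 0.3 4.7
  endloop
 endfacet
 facet normal -0.433 0.768 0.472
  outer loop
   vertex 2.3 3.8 1.1
   vertex 4.1 5.0 0.8
   vertex 2.6 4.4 0.4
  endloop
 endfacet
 facet normal -0.911 0.373 -0.174
  outer loop
   vertex 1.2 1.4 1.3
   vertex 0.1 0.3 4.7
   vertex 2.6 4.4 0.4
  endloop
 endfacet
 facet normal -0.596 0.037 -0.802
  outer loop
   vertex 1.2 1.4 1.3
   vertex 2.6 4.4 0.4
   vertex 2.7 1.7 0.2
  endloop
 endfacet
 facet normal -0.319 -0.867 -0.384
  outer loop
   vertex 1.2 1.4 1.3
   vertex 3.8 0.0 2.3
   vertex 0.1 0.3 4.7
  endloop
 endfacet
 facet normal -0.231 -0.812 -0.536
  outer loop
   vertex 1.2 1.4 1.3
   vertex 2.7 1.7 0.2
   vertex 3.8 0.0 2.3
  endloop
 endfacet
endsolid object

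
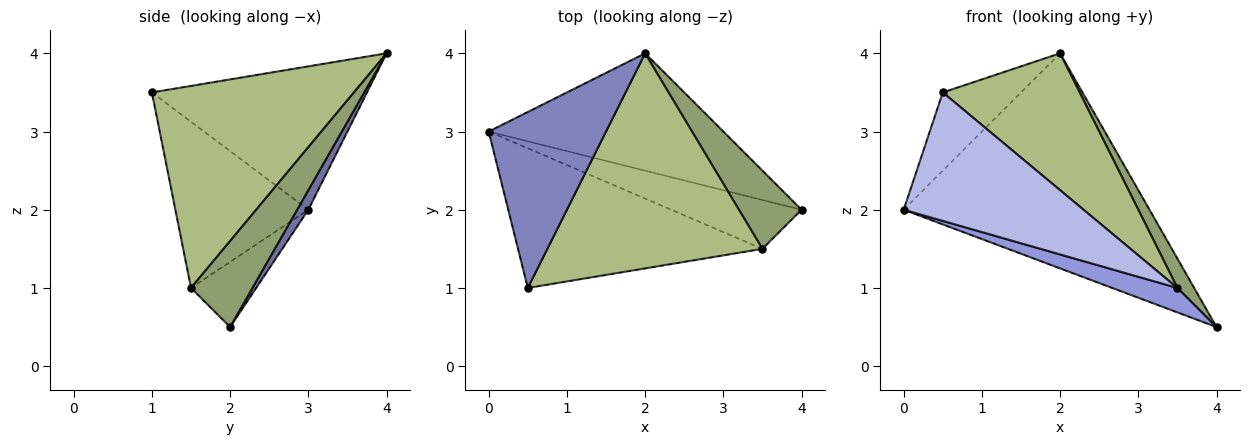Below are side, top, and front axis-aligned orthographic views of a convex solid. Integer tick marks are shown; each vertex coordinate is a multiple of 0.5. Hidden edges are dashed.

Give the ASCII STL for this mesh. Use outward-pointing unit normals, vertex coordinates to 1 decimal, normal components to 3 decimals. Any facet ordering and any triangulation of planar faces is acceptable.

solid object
 facet normal 0.040 0.877 -0.478
  outer loop
   vertex 2.0 4.0 4.0
   vertex 4.0 2.0 0.5
   vertex 0.0 3.0 2.0
  endloop
 endfacet
 facet normal -0.745 0.271 0.610
  outer loop
   vertex 2.0 4.0 4.0
   vertex 0.0 3.0 2.0
   vertex 0.5 1.0 3.5
  endloop
 endfacet
 facet normal -0.408 -0.408 -0.816
  outer loop
   vertex 3.5 1.5 1.0
   vertex 0.0 3.0 2.0
   vertex 4.0 2.0 0.5
  endloop
 endfacet
 facet normal -0.448 -0.605 -0.658
  outer loop
   vertex 3.5 1.5 1.0
   vertex 0.5 1.0 3.5
   vertex 0.0 3.0 2.0
  endloop
 endfacet
 facet normal 0.790 -0.215 0.574
  outer loop
   vertex 3.5 1.5 1.0
   vertex 4.0 2.0 0.5
   vertex 2.0 4.0 4.0
  endloop
 endfacet
 facet normal 0.621 -0.421 0.661
  outer loop
   vertex 3.5 1.5 1.0
   vertex 2.0 4.0 4.0
   vertex 0.5 1.0 3.5
  endloop
 endfacet
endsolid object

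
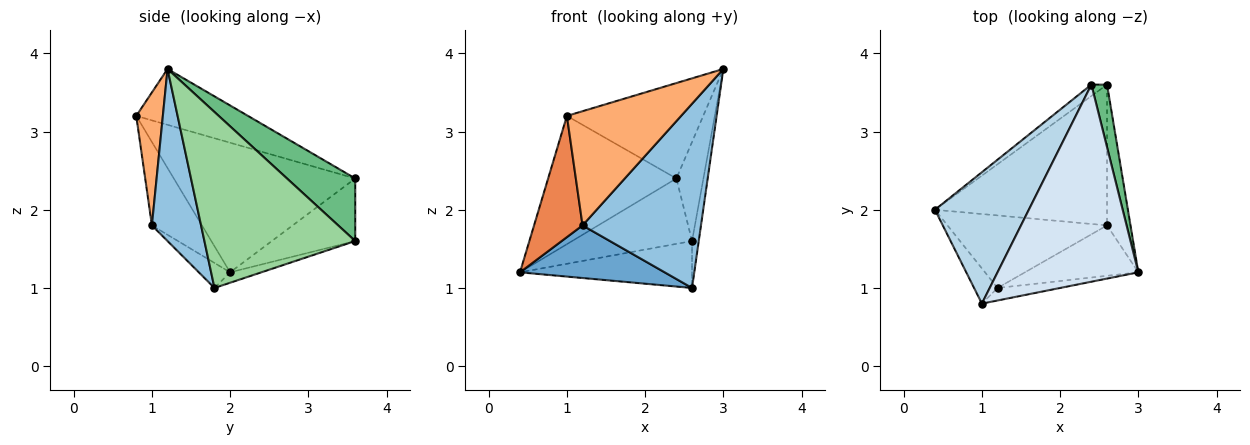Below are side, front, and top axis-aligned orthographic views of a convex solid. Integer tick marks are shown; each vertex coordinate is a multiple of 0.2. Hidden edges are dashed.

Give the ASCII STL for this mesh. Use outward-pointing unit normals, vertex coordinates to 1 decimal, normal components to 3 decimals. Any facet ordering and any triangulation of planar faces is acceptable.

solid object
 facet normal -0.126 -0.583 -0.803
  outer loop
   vertex 1.2 1.0 1.8
   vertex 0.4 2.0 1.2
   vertex 2.6 1.8 1.0
  endloop
 endfacet
 facet normal 0.372 -0.895 -0.245
  outer loop
   vertex 1.2 1.0 1.8
   vertex 2.6 1.8 1.0
   vertex 3.0 1.2 3.8
  endloop
 endfacet
 facet normal -0.703 0.497 0.509
  outer loop
   vertex 1.0 0.8 3.2
   vertex 2.4 3.6 2.4
   vertex 0.4 2.0 1.2
  endloop
 endfacet
 facet normal -0.336 0.410 0.848
  outer loop
   vertex 1.0 0.8 3.2
   vertex 3.0 1.2 3.8
   vertex 2.4 3.6 2.4
  endloop
 endfacet
 facet normal -0.704 -0.682 -0.198
  outer loop
   vertex 1.0 0.8 3.2
   vertex 0.4 2.0 1.2
   vertex 1.2 1.0 1.8
  endloop
 endfacet
 facet normal 0.226 -0.968 -0.106
  outer loop
   vertex 1.0 0.8 3.2
   vertex 1.2 1.0 1.8
   vertex 3.0 1.2 3.8
  endloop
 endfacet
 facet normal -0.565 0.813 -0.141
  outer loop
   vertex 2.6 3.6 1.6
   vertex 0.4 2.0 1.2
   vertex 2.4 3.6 2.4
  endloop
 endfacet
 facet normal -0.057 0.316 -0.947
  outer loop
   vertex 2.6 3.6 1.6
   vertex 2.6 1.8 1.0
   vertex 0.4 2.0 1.2
  endloop
 endfacet
 facet normal 0.906 0.358 0.226
  outer loop
   vertex 2.6 3.6 1.6
   vertex 2.4 3.6 2.4
   vertex 3.0 1.2 3.8
  endloop
 endfacet
 facet normal 0.990 0.044 -0.132
  outer loop
   vertex 2.6 3.6 1.6
   vertex 3.0 1.2 3.8
   vertex 2.6 1.8 1.0
  endloop
 endfacet
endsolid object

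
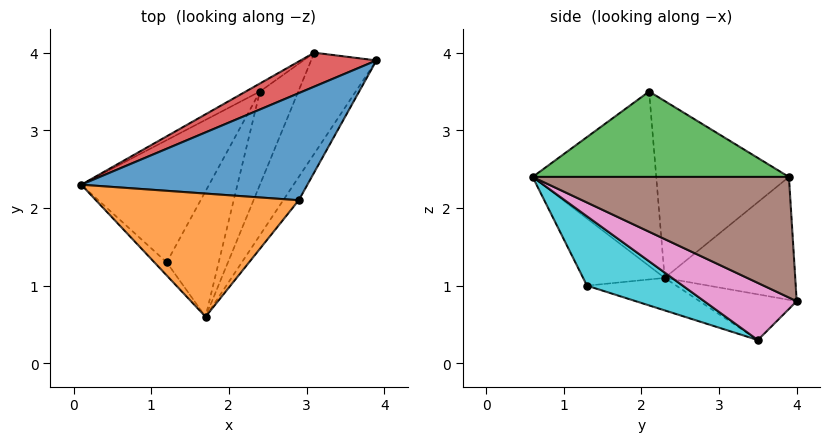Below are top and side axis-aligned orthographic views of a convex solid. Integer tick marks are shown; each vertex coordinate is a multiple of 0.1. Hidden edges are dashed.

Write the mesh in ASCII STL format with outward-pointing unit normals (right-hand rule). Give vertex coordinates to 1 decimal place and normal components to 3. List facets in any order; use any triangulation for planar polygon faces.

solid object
 facet normal -0.476 0.636 0.608
  outer loop
   vertex 2.9 2.1 3.5
   vertex 3.9 3.9 2.4
   vertex 0.1 2.3 1.1
  endloop
 endfacet
 facet normal -0.652 -0.034 0.758
  outer loop
   vertex 2.9 2.1 3.5
   vertex 0.1 2.3 1.1
   vertex 1.7 0.6 2.4
  endloop
 endfacet
 facet normal 0.823 -0.548 -0.150
  outer loop
   vertex 2.9 2.1 3.5
   vertex 1.7 0.6 2.4
   vertex 3.9 3.9 2.4
  endloop
 endfacet
 facet normal -0.452 0.847 0.279
  outer loop
   vertex 3.1 4.0 0.8
   vertex 0.1 2.3 1.1
   vertex 3.9 3.9 2.4
  endloop
 endfacet
 facet normal -0.499 0.853 -0.155
  outer loop
   vertex 3.1 4.0 0.8
   vertex 2.4 3.5 0.3
   vertex 0.1 2.3 1.1
  endloop
 endfacet
 facet normal 0.759 -0.506 -0.411
  outer loop
   vertex 3.1 4.0 0.8
   vertex 3.9 3.9 2.4
   vertex 1.7 0.6 2.4
  endloop
 endfacet
 facet normal 0.710 -0.517 -0.477
  outer loop
   vertex 3.1 4.0 0.8
   vertex 1.7 0.6 2.4
   vertex 2.4 3.5 0.3
  endloop
 endfacet
 facet normal -0.674 -0.729 -0.124
  outer loop
   vertex 1.2 1.3 1.0
   vertex 1.7 0.6 2.4
   vertex 0.1 2.3 1.1
  endloop
 endfacet
 facet normal -0.243 -0.171 -0.955
  outer loop
   vertex 1.2 1.3 1.0
   vertex 0.1 2.3 1.1
   vertex 2.4 3.5 0.3
  endloop
 endfacet
 facet normal 0.678 -0.531 -0.508
  outer loop
   vertex 1.2 1.3 1.0
   vertex 2.4 3.5 0.3
   vertex 1.7 0.6 2.4
  endloop
 endfacet
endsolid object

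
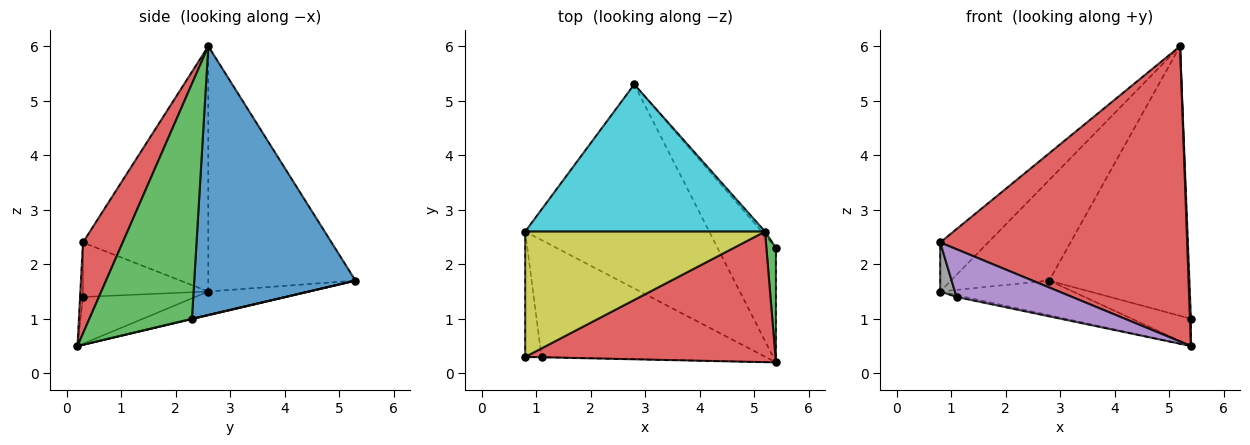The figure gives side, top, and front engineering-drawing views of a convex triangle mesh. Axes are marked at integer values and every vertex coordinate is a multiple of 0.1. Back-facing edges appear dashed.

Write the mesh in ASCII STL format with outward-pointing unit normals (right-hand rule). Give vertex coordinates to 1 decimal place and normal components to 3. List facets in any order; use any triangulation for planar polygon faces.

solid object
 facet normal 0.755 0.656 -0.009
  outer loop
   vertex 5.2 2.6 6.0
   vertex 5.4 2.3 1.0
   vertex 2.8 5.3 1.7
  endloop
 endfacet
 facet normal 0.005 0.232 -0.973
  outer loop
   vertex 5.4 0.2 0.5
   vertex 2.8 5.3 1.7
   vertex 5.4 2.3 1.0
  endloop
 endfacet
 facet normal 0.999 -0.010 0.041
  outer loop
   vertex 5.4 0.2 0.5
   vertex 5.4 2.3 1.0
   vertex 5.2 2.6 6.0
  endloop
 endfacet
 facet normal 0.146 -0.905 0.400
  outer loop
   vertex 5.4 0.2 0.5
   vertex 5.2 2.6 6.0
   vertex 0.8 0.3 2.4
  endloop
 endfacet
 facet normal -0.025 -1.000 -0.007
  outer loop
   vertex 5.4 0.2 0.5
   vertex 0.8 0.3 2.4
   vertex 1.1 0.3 1.4
  endloop
 endfacet
 facet normal -0.126 0.166 -0.978
  outer loop
   vertex 0.8 2.6 1.5
   vertex 2.8 5.3 1.7
   vertex 5.4 0.2 0.5
  endloop
 endfacet
 facet normal -0.204 0.016 -0.979
  outer loop
   vertex 0.8 2.6 1.5
   vertex 5.4 0.2 0.5
   vertex 1.1 0.3 1.4
  endloop
 endfacet
 facet normal -0.952 -0.112 -0.286
  outer loop
   vertex 0.8 2.6 1.5
   vertex 1.1 0.3 1.4
   vertex 0.8 0.3 2.4
  endloop
 endfacet
 facet normal -0.690 0.264 0.674
  outer loop
   vertex 0.8 2.6 1.5
   vertex 0.8 0.3 2.4
   vertex 5.2 2.6 6.0
  endloop
 endfacet
 facet normal -0.645 0.431 0.631
  outer loop
   vertex 0.8 2.6 1.5
   vertex 5.2 2.6 6.0
   vertex 2.8 5.3 1.7
  endloop
 endfacet
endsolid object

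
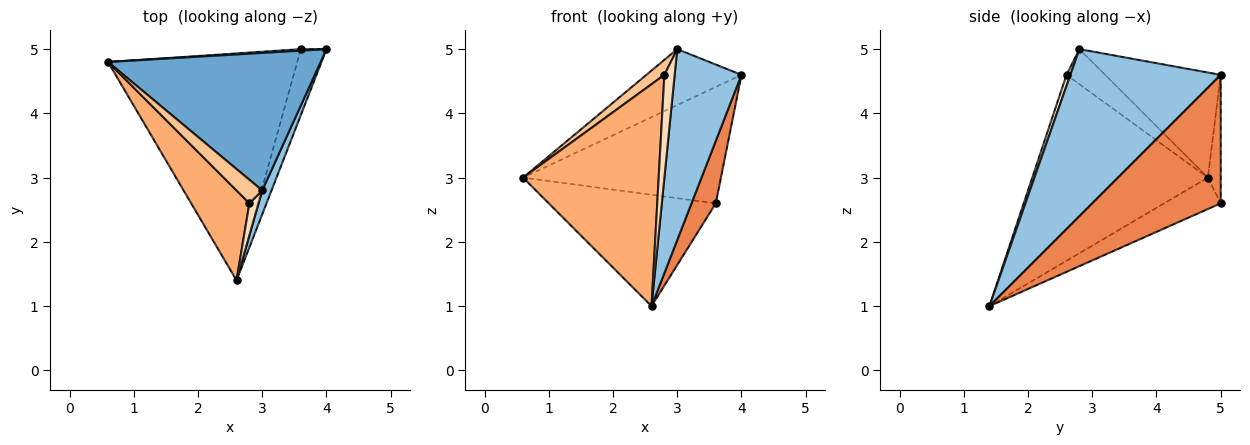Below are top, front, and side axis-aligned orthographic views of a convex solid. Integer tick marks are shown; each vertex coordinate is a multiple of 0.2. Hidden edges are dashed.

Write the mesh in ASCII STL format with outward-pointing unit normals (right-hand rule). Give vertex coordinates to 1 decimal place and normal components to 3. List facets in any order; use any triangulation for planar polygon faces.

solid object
 facet normal -0.416 0.342 0.842
  outer loop
   vertex 3.0 2.8 5.0
   vertex 4.0 5.0 4.6
   vertex 0.6 4.8 3.0
  endloop
 endfacet
 facet normal 0.913 -0.406 0.051
  outer loop
   vertex 3.0 2.8 5.0
   vertex 2.6 1.4 1.0
   vertex 4.0 5.0 4.6
  endloop
 endfacet
 facet normal -0.065 0.998 0.013
  outer loop
   vertex 3.6 5.0 2.6
   vertex 0.6 4.8 3.0
   vertex 4.0 5.0 4.6
  endloop
 endfacet
 facet normal -0.147 0.436 -0.888
  outer loop
   vertex 3.6 5.0 2.6
   vertex 2.6 1.4 1.0
   vertex 0.6 4.8 3.0
  endloop
 endfacet
 facet normal 0.964 -0.182 -0.193
  outer loop
   vertex 3.6 5.0 2.6
   vertex 4.0 5.0 4.6
   vertex 2.6 1.4 1.0
  endloop
 endfacet
 facet normal -0.768 -0.593 0.240
  outer loop
   vertex 2.8 2.6 4.6
   vertex 0.6 4.8 3.0
   vertex 2.6 1.4 1.0
  endloop
 endfacet
 facet normal -0.755 -0.352 0.553
  outer loop
   vertex 2.8 2.6 4.6
   vertex 3.0 2.8 5.0
   vertex 0.6 4.8 3.0
  endloop
 endfacet
 facet normal 0.337 -0.899 0.281
  outer loop
   vertex 2.8 2.6 4.6
   vertex 2.6 1.4 1.0
   vertex 3.0 2.8 5.0
  endloop
 endfacet
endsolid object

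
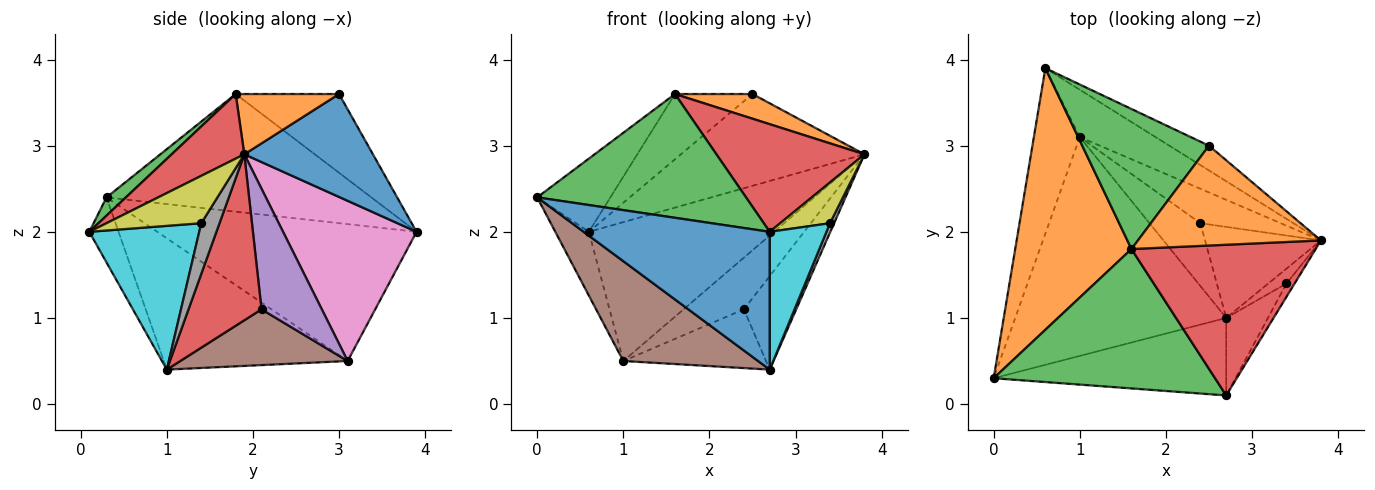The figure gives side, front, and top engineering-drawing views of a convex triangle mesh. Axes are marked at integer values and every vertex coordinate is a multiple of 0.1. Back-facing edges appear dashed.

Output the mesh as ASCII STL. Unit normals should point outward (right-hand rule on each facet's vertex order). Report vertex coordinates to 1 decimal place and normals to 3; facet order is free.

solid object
 facet normal -0.136 -0.863 -0.486
  outer loop
   vertex 2.7 0.1 2.0
   vertex 0.0 0.3 2.4
   vertex 2.7 1.0 0.4
  endloop
 endfacet
 facet normal -0.698 0.193 0.690
  outer loop
   vertex 1.6 1.8 3.6
   vertex 0.6 3.9 2.0
   vertex 0.0 0.3 2.4
  endloop
 endfacet
 facet normal 0.061 -0.663 0.746
  outer loop
   vertex 1.6 1.8 3.6
   vertex 0.0 0.3 2.4
   vertex 2.7 0.1 2.0
  endloop
 endfacet
 facet normal 0.274 -0.559 0.783
  outer loop
   vertex 1.6 1.8 3.6
   vertex 2.7 0.1 2.0
   vertex 3.8 1.9 2.9
  endloop
 endfacet
 facet normal -0.941 0.122 -0.316
  outer loop
   vertex 1.0 3.1 0.5
   vertex 0.0 0.3 2.4
   vertex 0.6 3.9 2.0
  endloop
 endfacet
 facet normal -0.493 -0.361 -0.792
  outer loop
   vertex 1.0 3.1 0.5
   vertex 2.7 1.0 0.4
   vertex 0.0 0.3 2.4
  endloop
 endfacet
 facet normal 0.564 0.782 -0.267
  outer loop
   vertex 1.0 3.1 0.5
   vertex 0.6 3.9 2.0
   vertex 3.8 1.9 2.9
  endloop
 endfacet
 facet normal 0.921 -0.208 -0.330
  outer loop
   vertex 3.4 1.4 2.1
   vertex 2.7 1.0 0.4
   vertex 3.8 1.9 2.9
  endloop
 endfacet
 facet normal 0.875 -0.460 -0.150
  outer loop
   vertex 3.4 1.4 2.1
   vertex 3.8 1.9 2.9
   vertex 2.7 0.1 2.0
  endloop
 endfacet
 facet normal 0.860 -0.444 -0.250
  outer loop
   vertex 3.4 1.4 2.1
   vertex 2.7 0.1 2.0
   vertex 2.7 1.0 0.4
  endloop
 endfacet
 facet normal 0.560 0.800 -0.216
  outer loop
   vertex 2.5 3.0 3.6
   vertex 3.8 1.9 2.9
   vertex 0.6 3.9 2.0
  endloop
 endfacet
 facet normal 0.305 -0.228 0.925
  outer loop
   vertex 2.5 3.0 3.6
   vertex 1.6 1.8 3.6
   vertex 3.8 1.9 2.9
  endloop
 endfacet
 facet normal -0.491 0.368 0.790
  outer loop
   vertex 2.5 3.0 3.6
   vertex 0.6 3.9 2.0
   vertex 1.6 1.8 3.6
  endloop
 endfacet
 facet normal 0.707 0.507 -0.493
  outer loop
   vertex 2.4 2.1 1.1
   vertex 3.8 1.9 2.9
   vertex 2.7 1.0 0.4
  endloop
 endfacet
 facet normal 0.640 0.640 -0.426
  outer loop
   vertex 2.4 2.1 1.1
   vertex 1.0 3.1 0.5
   vertex 3.8 1.9 2.9
  endloop
 endfacet
 facet normal 0.625 0.533 -0.570
  outer loop
   vertex 2.4 2.1 1.1
   vertex 2.7 1.0 0.4
   vertex 1.0 3.1 0.5
  endloop
 endfacet
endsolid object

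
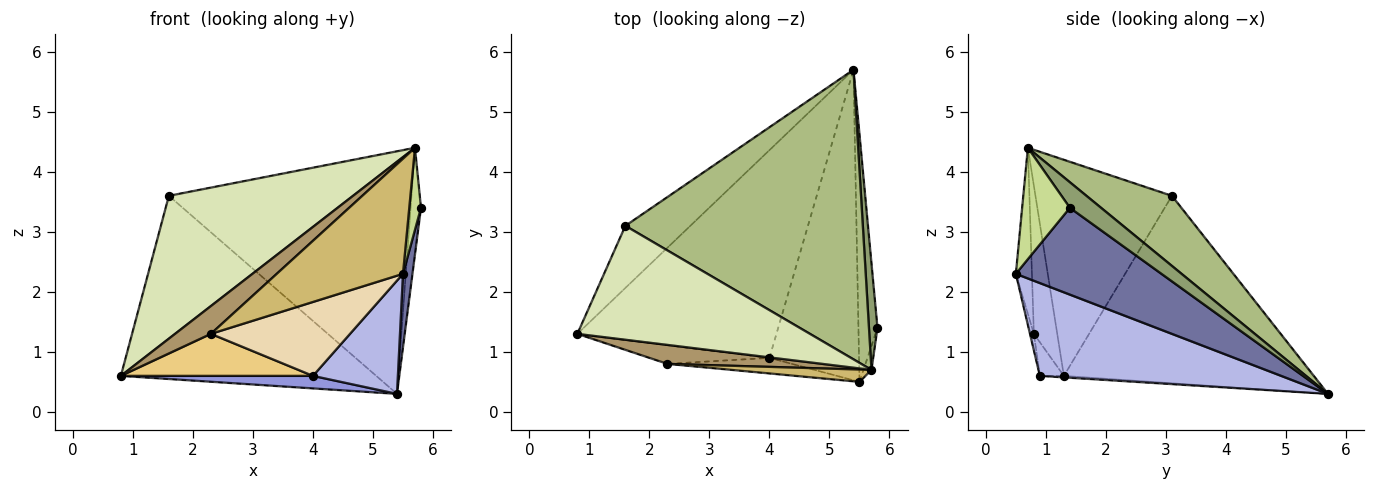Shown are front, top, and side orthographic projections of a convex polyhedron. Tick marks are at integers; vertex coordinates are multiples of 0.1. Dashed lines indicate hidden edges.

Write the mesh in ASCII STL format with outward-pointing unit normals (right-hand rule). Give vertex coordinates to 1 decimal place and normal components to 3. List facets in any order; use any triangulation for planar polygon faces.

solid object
 facet normal 0.975 -0.064 -0.214
  outer loop
   vertex 5.5 0.5 2.3
   vertex 5.4 5.7 0.3
   vertex 5.8 1.4 3.4
  endloop
 endfacet
 facet normal -0.680 0.695 -0.235
  outer loop
   vertex 1.6 3.1 3.6
   vertex 5.4 5.7 0.3
   vertex 0.8 1.3 0.6
  endloop
 endfacet
 facet normal -0.008 -0.060 -0.998
  outer loop
   vertex 4.0 0.9 0.6
   vertex 0.8 1.3 0.6
   vertex 5.4 5.7 0.3
  endloop
 endfacet
 facet normal 0.698 -0.246 -0.673
  outer loop
   vertex 4.0 0.9 0.6
   vertex 5.4 5.7 0.3
   vertex 5.5 0.5 2.3
  endloop
 endfacet
 facet normal 0.905 0.302 0.302
  outer loop
   vertex 5.7 0.7 4.4
   vertex 5.8 1.4 3.4
   vertex 5.4 5.7 0.3
  endloop
 endfacet
 facet normal 0.221 0.626 0.748
  outer loop
   vertex 5.7 0.7 4.4
   vertex 5.4 5.7 0.3
   vertex 1.6 3.1 3.6
  endloop
 endfacet
 facet normal 0.969 -0.238 -0.070
  outer loop
   vertex 5.7 0.7 4.4
   vertex 5.5 0.5 2.3
   vertex 5.8 1.4 3.4
  endloop
 endfacet
 facet normal -0.501 -0.676 0.540
  outer loop
   vertex 5.7 0.7 4.4
   vertex 1.6 3.1 3.6
   vertex 0.8 1.3 0.6
  endloop
 endfacet
 facet normal -0.474 -0.727 0.497
  outer loop
   vertex 2.3 0.8 1.3
   vertex 5.7 0.7 4.4
   vertex 0.8 1.3 0.6
  endloop
 endfacet
 facet normal -0.126 -0.986 0.106
  outer loop
   vertex 2.3 0.8 1.3
   vertex 5.5 0.5 2.3
   vertex 5.7 0.7 4.4
  endloop
 endfacet
 facet normal -0.113 -0.907 -0.405
  outer loop
   vertex 2.3 0.8 1.3
   vertex 0.8 1.3 0.6
   vertex 4.0 0.9 0.6
  endloop
 endfacet
 facet normal -0.027 -0.978 -0.206
  outer loop
   vertex 2.3 0.8 1.3
   vertex 4.0 0.9 0.6
   vertex 5.5 0.5 2.3
  endloop
 endfacet
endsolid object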